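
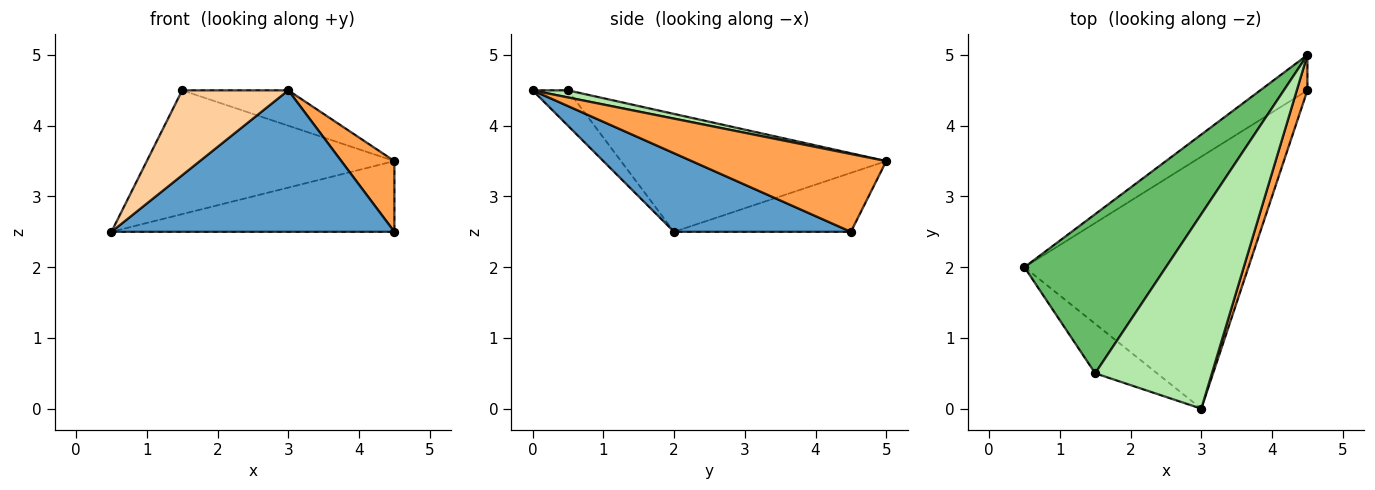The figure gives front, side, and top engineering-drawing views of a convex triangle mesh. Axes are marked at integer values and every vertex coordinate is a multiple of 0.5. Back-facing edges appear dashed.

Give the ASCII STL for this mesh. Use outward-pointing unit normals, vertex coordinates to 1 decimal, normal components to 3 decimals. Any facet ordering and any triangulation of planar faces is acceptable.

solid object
 facet normal 0.293 -0.468 -0.834
  outer loop
   vertex 3.0 0.0 4.5
   vertex 0.5 2.0 2.5
   vertex 4.5 4.5 2.5
  endloop
 endfacet
 facet normal -0.488 0.781 -0.390
  outer loop
   vertex 4.5 5.0 3.5
   vertex 4.5 4.5 2.5
   vertex 0.5 2.0 2.5
  endloop
 endfacet
 facet normal 0.957 -0.261 0.130
  outer loop
   vertex 4.5 5.0 3.5
   vertex 3.0 0.0 4.5
   vertex 4.5 4.5 2.5
  endloop
 endfacet
 facet normal -0.277 -0.830 -0.484
  outer loop
   vertex 1.5 0.5 4.5
   vertex 0.5 2.0 2.5
   vertex 3.0 0.0 4.5
  endloop
 endfacet
 facet normal -0.550 0.513 0.659
  outer loop
   vertex 1.5 0.5 4.5
   vertex 4.5 5.0 3.5
   vertex 0.5 2.0 2.5
  endloop
 endfacet
 facet normal 0.060 0.179 0.982
  outer loop
   vertex 1.5 0.5 4.5
   vertex 3.0 0.0 4.5
   vertex 4.5 5.0 3.5
  endloop
 endfacet
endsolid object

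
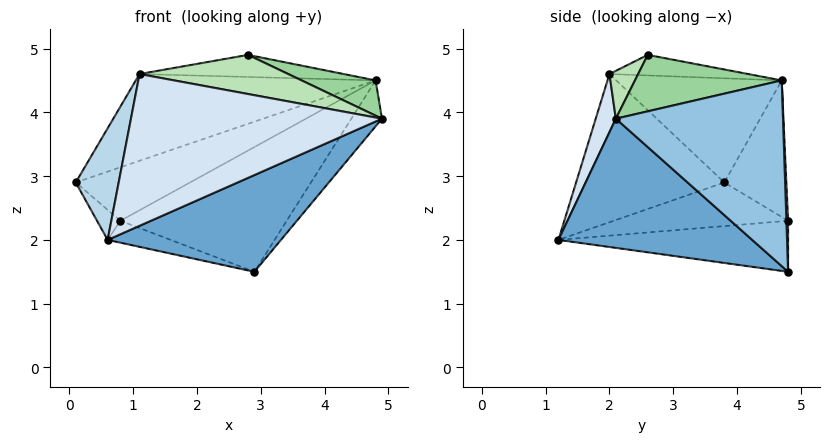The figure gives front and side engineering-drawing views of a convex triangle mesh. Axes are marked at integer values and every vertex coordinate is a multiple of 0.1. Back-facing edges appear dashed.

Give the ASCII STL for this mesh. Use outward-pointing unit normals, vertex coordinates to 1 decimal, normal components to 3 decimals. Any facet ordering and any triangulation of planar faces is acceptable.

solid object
 facet normal 0.439 -0.393 -0.808
  outer loop
   vertex 2.9 4.8 1.5
   vertex 4.9 2.1 3.9
   vertex 0.6 1.2 2.0
  endloop
 endfacet
 facet normal 0.837 0.153 -0.525
  outer loop
   vertex 4.8 4.7 4.5
   vertex 4.9 2.1 3.9
   vertex 2.9 4.8 1.5
  endloop
 endfacet
 facet normal -0.927 -0.269 0.261
  outer loop
   vertex 1.1 2.0 4.6
   vertex 0.1 3.8 2.9
   vertex 0.6 1.2 2.0
  endloop
 endfacet
 facet normal 0.077 -0.957 0.280
  outer loop
   vertex 1.1 2.0 4.6
   vertex 0.6 1.2 2.0
   vertex 4.9 2.1 3.9
  endloop
 endfacet
 facet normal -0.363 0.525 0.770
  outer loop
   vertex 1.1 2.0 4.6
   vertex 4.8 4.7 4.5
   vertex 0.1 3.8 2.9
  endloop
 endfacet
 facet normal -0.353 0.651 0.672
  outer loop
   vertex 0.8 4.8 2.3
   vertex 0.1 3.8 2.9
   vertex 4.8 4.7 4.5
  endloop
 endfacet
 facet normal 0.010 1.000 0.027
  outer loop
   vertex 0.8 4.8 2.3
   vertex 4.8 4.7 4.5
   vertex 2.9 4.8 1.5
  endloop
 endfacet
 facet normal -0.724 0.097 -0.683
  outer loop
   vertex 0.8 4.8 2.3
   vertex 0.6 1.2 2.0
   vertex 0.1 3.8 2.9
  endloop
 endfacet
 facet normal -0.354 0.097 -0.930
  outer loop
   vertex 0.8 4.8 2.3
   vertex 2.9 4.8 1.5
   vertex 0.6 1.2 2.0
  endloop
 endfacet
 facet normal 0.384 -0.194 0.903
  outer loop
   vertex 2.8 2.6 4.9
   vertex 4.9 2.1 3.9
   vertex 4.8 4.7 4.5
  endloop
 endfacet
 facet normal 0.142 -0.734 0.664
  outer loop
   vertex 2.8 2.6 4.9
   vertex 1.1 2.0 4.6
   vertex 4.9 2.1 3.9
  endloop
 endfacet
 facet normal -0.307 0.452 0.837
  outer loop
   vertex 2.8 2.6 4.9
   vertex 4.8 4.7 4.5
   vertex 1.1 2.0 4.6
  endloop
 endfacet
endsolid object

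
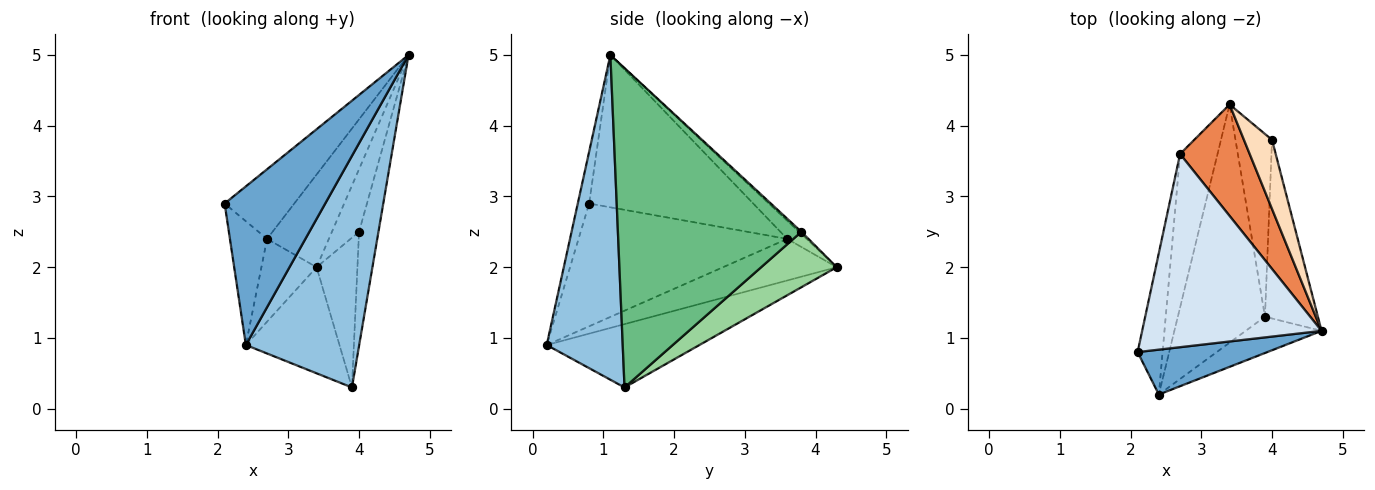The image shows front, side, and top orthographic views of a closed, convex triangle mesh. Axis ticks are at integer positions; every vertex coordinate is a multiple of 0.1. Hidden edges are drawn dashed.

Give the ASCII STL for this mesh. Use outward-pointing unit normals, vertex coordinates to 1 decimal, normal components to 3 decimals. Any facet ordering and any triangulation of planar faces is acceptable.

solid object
 facet normal -0.108 -0.957 0.271
  outer loop
   vertex 2.4 0.2 0.9
   vertex 4.7 1.1 5.0
   vertex 2.1 0.8 2.9
  endloop
 endfacet
 facet normal 0.552 -0.824 -0.129
  outer loop
   vertex 2.4 0.2 0.9
   vertex 3.9 1.3 0.3
   vertex 4.7 1.1 5.0
  endloop
 endfacet
 facet normal -0.553 0.339 -0.761
  outer loop
   vertex 2.4 0.2 0.9
   vertex 3.4 4.3 2.0
   vertex 3.9 1.3 0.3
  endloop
 endfacet
 facet normal -0.624 0.265 0.735
  outer loop
   vertex 2.7 3.6 2.4
   vertex 2.1 0.8 2.9
   vertex 4.7 1.1 5.0
  endloop
 endfacet
 facet normal -0.196 0.627 0.754
  outer loop
   vertex 2.7 3.6 2.4
   vertex 4.7 1.1 5.0
   vertex 3.4 4.3 2.0
  endloop
 endfacet
 facet normal -0.965 0.172 -0.196
  outer loop
   vertex 2.7 3.6 2.4
   vertex 2.4 0.2 0.9
   vertex 2.1 0.8 2.9
  endloop
 endfacet
 facet normal -0.699 0.339 -0.629
  outer loop
   vertex 2.7 3.6 2.4
   vertex 3.4 4.3 2.0
   vertex 2.4 0.2 0.9
  endloop
 endfacet
 facet normal -0.058 0.670 0.740
  outer loop
   vertex 4.0 3.8 2.5
   vertex 3.4 4.3 2.0
   vertex 4.7 1.1 5.0
  endloop
 endfacet
 facet normal 0.981 0.104 -0.163
  outer loop
   vertex 4.0 3.8 2.5
   vertex 4.7 1.1 5.0
   vertex 3.9 1.3 0.3
  endloop
 endfacet
 facet normal 0.761 0.411 -0.502
  outer loop
   vertex 4.0 3.8 2.5
   vertex 3.9 1.3 0.3
   vertex 3.4 4.3 2.0
  endloop
 endfacet
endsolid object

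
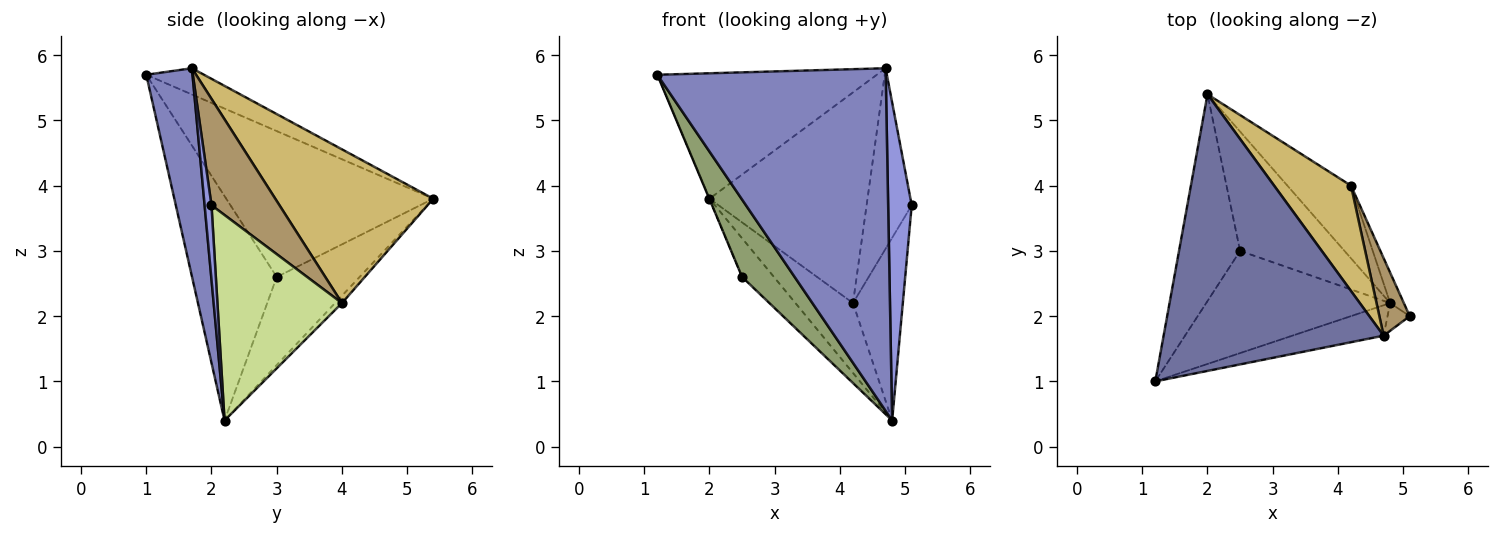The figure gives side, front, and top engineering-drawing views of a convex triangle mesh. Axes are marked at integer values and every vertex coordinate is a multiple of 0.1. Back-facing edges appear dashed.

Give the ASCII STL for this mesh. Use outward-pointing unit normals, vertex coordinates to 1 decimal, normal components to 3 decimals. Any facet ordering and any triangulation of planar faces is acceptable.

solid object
 facet normal -0.108 0.411 0.905
  outer loop
   vertex 4.7 1.7 5.8
   vertex 2.0 5.4 3.8
   vertex 1.2 1.0 5.7
  endloop
 endfacet
 facet normal 0.198 -0.976 -0.087
  outer loop
   vertex 4.7 1.7 5.8
   vertex 1.2 1.0 5.7
   vertex 4.8 2.2 0.4
  endloop
 endfacet
 facet normal 0.280 -0.956 -0.083
  outer loop
   vertex 4.7 1.7 5.8
   vertex 4.8 2.2 0.4
   vertex 5.1 2.0 3.7
  endloop
 endfacet
 facet normal -0.922 0.001 -0.386
  outer loop
   vertex 2.5 3.0 2.6
   vertex 1.2 1.0 5.7
   vertex 2.0 5.4 3.8
  endloop
 endfacet
 facet normal -0.697 -0.433 -0.572
  outer loop
   vertex 2.5 3.0 2.6
   vertex 4.8 2.2 0.4
   vertex 1.2 1.0 5.7
  endloop
 endfacet
 facet normal -0.626 0.241 -0.742
  outer loop
   vertex 2.5 3.0 2.6
   vertex 2.0 5.4 3.8
   vertex 4.8 2.2 0.4
  endloop
 endfacet
 facet normal 0.927 0.371 -0.062
  outer loop
   vertex 4.2 4.0 2.2
   vertex 5.1 2.0 3.7
   vertex 4.8 2.2 0.4
  endloop
 endfacet
 facet normal -0.083 0.691 -0.718
  outer loop
   vertex 4.2 4.0 2.2
   vertex 4.8 2.2 0.4
   vertex 2.0 5.4 3.8
  endloop
 endfacet
 facet normal 0.810 0.538 0.231
  outer loop
   vertex 4.2 4.0 2.2
   vertex 4.7 1.7 5.8
   vertex 5.1 2.0 3.7
  endloop
 endfacet
 facet normal 0.667 0.667 0.333
  outer loop
   vertex 4.2 4.0 2.2
   vertex 2.0 5.4 3.8
   vertex 4.7 1.7 5.8
  endloop
 endfacet
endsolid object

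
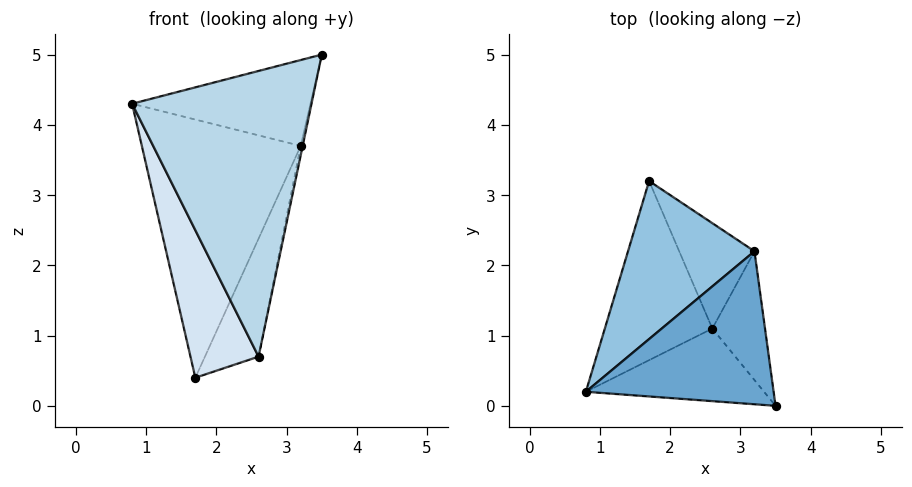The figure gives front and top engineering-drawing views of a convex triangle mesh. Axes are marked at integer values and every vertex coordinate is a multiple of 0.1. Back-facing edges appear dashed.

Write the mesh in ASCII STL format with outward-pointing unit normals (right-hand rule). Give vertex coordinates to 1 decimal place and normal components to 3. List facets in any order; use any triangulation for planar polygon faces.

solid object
 facet normal -0.187 0.481 0.857
  outer loop
   vertex 3.2 2.2 3.7
   vertex 0.8 0.2 4.3
   vertex 3.5 0.0 5.0
  endloop
 endfacet
 facet normal -0.502 0.738 0.452
  outer loop
   vertex 3.2 2.2 3.7
   vertex 1.7 3.2 0.4
   vertex 0.8 0.2 4.3
  endloop
 endfacet
 facet normal -0.008 -0.969 -0.246
  outer loop
   vertex 2.6 1.1 0.7
   vertex 3.5 0.0 5.0
   vertex 0.8 0.2 4.3
  endloop
 endfacet
 facet normal -0.775 -0.402 -0.488
  outer loop
   vertex 2.6 1.1 0.7
   vertex 0.8 0.2 4.3
   vertex 1.7 3.2 0.4
  endloop
 endfacet
 facet normal 0.979 0.015 -0.201
  outer loop
   vertex 2.6 1.1 0.7
   vertex 3.2 2.2 3.7
   vertex 3.5 0.0 5.0
  endloop
 endfacet
 facet normal 0.891 0.339 -0.302
  outer loop
   vertex 2.6 1.1 0.7
   vertex 1.7 3.2 0.4
   vertex 3.2 2.2 3.7
  endloop
 endfacet
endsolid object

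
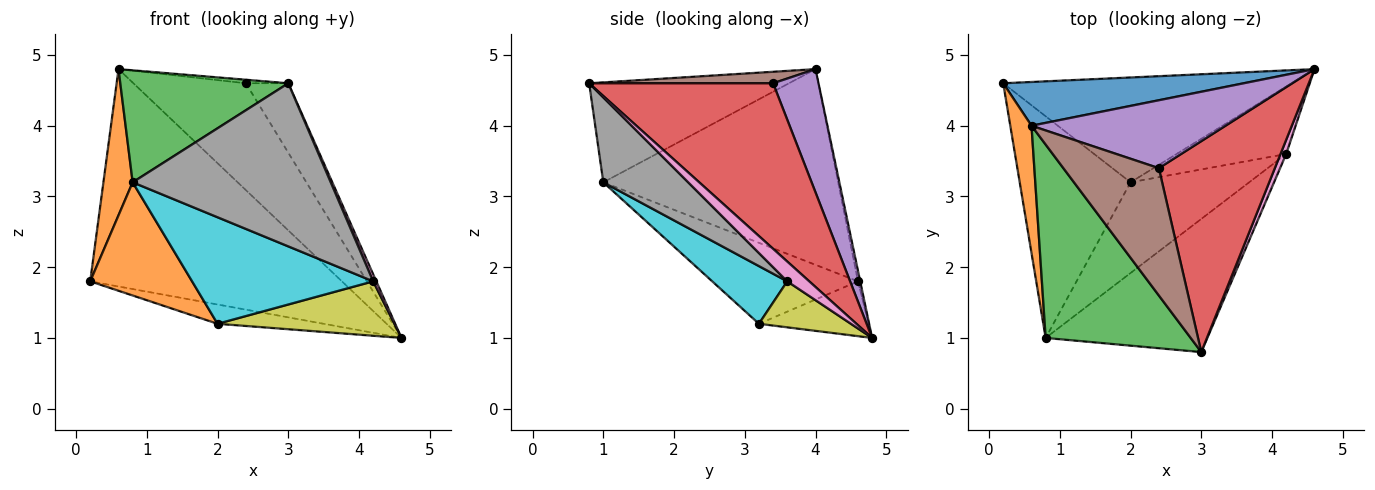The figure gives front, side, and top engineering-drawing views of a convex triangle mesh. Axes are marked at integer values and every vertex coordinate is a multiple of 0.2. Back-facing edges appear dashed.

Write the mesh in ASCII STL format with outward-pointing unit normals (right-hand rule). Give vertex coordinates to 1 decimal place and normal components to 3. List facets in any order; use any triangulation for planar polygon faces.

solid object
 facet normal -0.009 0.980 0.197
  outer loop
   vertex 0.6 4.0 4.8
   vertex 4.6 4.8 1.0
   vertex 0.2 4.6 1.8
  endloop
 endfacet
 facet normal -0.987 -0.123 0.107
  outer loop
   vertex 0.8 1.0 3.2
   vertex 0.6 4.0 4.8
   vertex 0.2 4.6 1.8
  endloop
 endfacet
 facet normal -0.512 -0.431 0.743
  outer loop
   vertex 0.8 1.0 3.2
   vertex 3.0 0.8 4.6
   vertex 0.6 4.0 4.8
  endloop
 endfacet
 facet normal 0.805 0.186 0.564
  outer loop
   vertex 2.4 3.4 4.6
   vertex 3.0 0.8 4.6
   vertex 4.6 4.8 1.0
  endloop
 endfacet
 facet normal 0.323 0.799 0.508
  outer loop
   vertex 2.4 3.4 4.6
   vertex 4.6 4.8 1.0
   vertex 0.6 4.0 4.8
  endloop
 endfacet
 facet normal 0.119 0.028 0.992
  outer loop
   vertex 2.4 3.4 4.6
   vertex 0.6 4.0 4.8
   vertex 3.0 0.8 4.6
  endloop
 endfacet
 facet normal 0.953 -0.136 0.272
  outer loop
   vertex 4.2 3.6 1.8
   vertex 4.6 4.8 1.0
   vertex 3.0 0.8 4.6
  endloop
 endfacet
 facet normal 0.315 -0.735 -0.600
  outer loop
   vertex 4.2 3.6 1.8
   vertex 3.0 0.8 4.6
   vertex 0.8 1.0 3.2
  endloop
 endfacet
 facet normal 0.310 -0.597 -0.740
  outer loop
   vertex 2.0 3.2 1.2
   vertex 4.6 4.8 1.0
   vertex 4.2 3.6 1.8
  endloop
 endfacet
 facet normal 0.301 -0.726 -0.618
  outer loop
   vertex 2.0 3.2 1.2
   vertex 4.2 3.6 1.8
   vertex 0.8 1.0 3.2
  endloop
 endfacet
 facet normal -0.184 0.178 -0.967
  outer loop
   vertex 2.0 3.2 1.2
   vertex 0.2 4.6 1.8
   vertex 4.6 4.8 1.0
  endloop
 endfacet
 facet normal -0.545 -0.381 -0.747
  outer loop
   vertex 2.0 3.2 1.2
   vertex 0.8 1.0 3.2
   vertex 0.2 4.6 1.8
  endloop
 endfacet
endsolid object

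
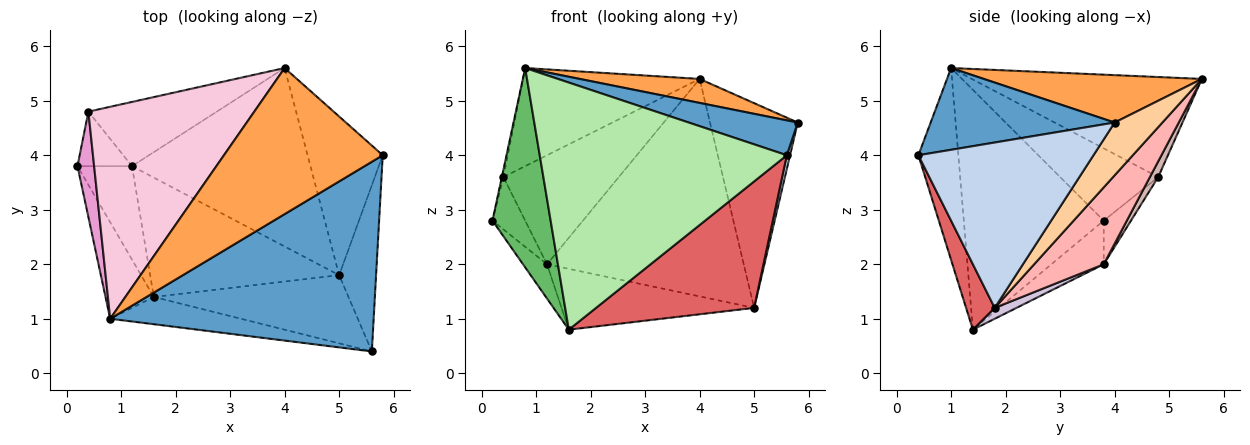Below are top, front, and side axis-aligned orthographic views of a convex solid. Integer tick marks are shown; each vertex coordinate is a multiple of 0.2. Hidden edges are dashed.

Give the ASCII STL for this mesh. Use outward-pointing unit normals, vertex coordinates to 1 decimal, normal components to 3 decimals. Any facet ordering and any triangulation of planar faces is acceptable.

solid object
 facet normal 0.292 -0.173 0.941
  outer loop
   vertex 0.8 1.0 5.6
   vertex 5.6 0.4 4.0
   vertex 5.8 4.0 4.6
  endloop
 endfacet
 facet normal 0.976 -0.018 -0.218
  outer loop
   vertex 5.0 1.8 1.2
   vertex 5.8 4.0 4.6
   vertex 5.6 0.4 4.0
  endloop
 endfacet
 facet normal 0.283 -0.155 0.947
  outer loop
   vertex 4.0 5.6 5.4
   vertex 0.8 1.0 5.6
   vertex 5.8 4.0 4.6
  endloop
 endfacet
 facet normal 0.395 0.726 -0.563
  outer loop
   vertex 4.0 5.6 5.4
   vertex 5.8 4.0 4.6
   vertex 5.0 1.8 1.2
  endloop
 endfacet
 facet normal -0.908 -0.377 -0.183
  outer loop
   vertex 1.6 1.4 0.8
   vertex 0.8 1.0 5.6
   vertex 0.2 3.8 2.8
  endloop
 endfacet
 facet normal -0.159 -0.981 -0.108
  outer loop
   vertex 1.6 1.4 0.8
   vertex 5.6 0.4 4.0
   vertex 0.8 1.0 5.6
  endloop
 endfacet
 facet normal 0.157 -0.869 -0.468
  outer loop
   vertex 1.6 1.4 0.8
   vertex 5.0 1.8 1.2
   vertex 5.6 0.4 4.0
  endloop
 endfacet
 facet normal 0.264 0.746 -0.612
  outer loop
   vertex 1.2 3.8 2.0
   vertex 4.0 5.6 5.4
   vertex 5.0 1.8 1.2
  endloop
 endfacet
 facet normal -0.601 0.275 -0.751
  outer loop
   vertex 1.2 3.8 2.0
   vertex 1.6 1.4 0.8
   vertex 0.2 3.8 2.8
  endloop
 endfacet
 facet normal 0.051 0.453 -0.890
  outer loop
   vertex 1.2 3.8 2.0
   vertex 5.0 1.8 1.2
   vertex 1.6 1.4 0.8
  endloop
 endfacet
 facet normal -0.500 0.600 -0.625
  outer loop
   vertex 0.4 4.8 3.6
   vertex 1.2 3.8 2.0
   vertex 0.2 3.8 2.8
  endloop
 endfacet
 facet normal 0.062 0.860 -0.506
  outer loop
   vertex 0.4 4.8 3.6
   vertex 4.0 5.6 5.4
   vertex 1.2 3.8 2.0
  endloop
 endfacet
 facet normal -0.974 0.015 0.224
  outer loop
   vertex 0.4 4.8 3.6
   vertex 0.2 3.8 2.8
   vertex 0.8 1.0 5.6
  endloop
 endfacet
 facet normal -0.480 0.369 0.796
  outer loop
   vertex 0.4 4.8 3.6
   vertex 0.8 1.0 5.6
   vertex 4.0 5.6 5.4
  endloop
 endfacet
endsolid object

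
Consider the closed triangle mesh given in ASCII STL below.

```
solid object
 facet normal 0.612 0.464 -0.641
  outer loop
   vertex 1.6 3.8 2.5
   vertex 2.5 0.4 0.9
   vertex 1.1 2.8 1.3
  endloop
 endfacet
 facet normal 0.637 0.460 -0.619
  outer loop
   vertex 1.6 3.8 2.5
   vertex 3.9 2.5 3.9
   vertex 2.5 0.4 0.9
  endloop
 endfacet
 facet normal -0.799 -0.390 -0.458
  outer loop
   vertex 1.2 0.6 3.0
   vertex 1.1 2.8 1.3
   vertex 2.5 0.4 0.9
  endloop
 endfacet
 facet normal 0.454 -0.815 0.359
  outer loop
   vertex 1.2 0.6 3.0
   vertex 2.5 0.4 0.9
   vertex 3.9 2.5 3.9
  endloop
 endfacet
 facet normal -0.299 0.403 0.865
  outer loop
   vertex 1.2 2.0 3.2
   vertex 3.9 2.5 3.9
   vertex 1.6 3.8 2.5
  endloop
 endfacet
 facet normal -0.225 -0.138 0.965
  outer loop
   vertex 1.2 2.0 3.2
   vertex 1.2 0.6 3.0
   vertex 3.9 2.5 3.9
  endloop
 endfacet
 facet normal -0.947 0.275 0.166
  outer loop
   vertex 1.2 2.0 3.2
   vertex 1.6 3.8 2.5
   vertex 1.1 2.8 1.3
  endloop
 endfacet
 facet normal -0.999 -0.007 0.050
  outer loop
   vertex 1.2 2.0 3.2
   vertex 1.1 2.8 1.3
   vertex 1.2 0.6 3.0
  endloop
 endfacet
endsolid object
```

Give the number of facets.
8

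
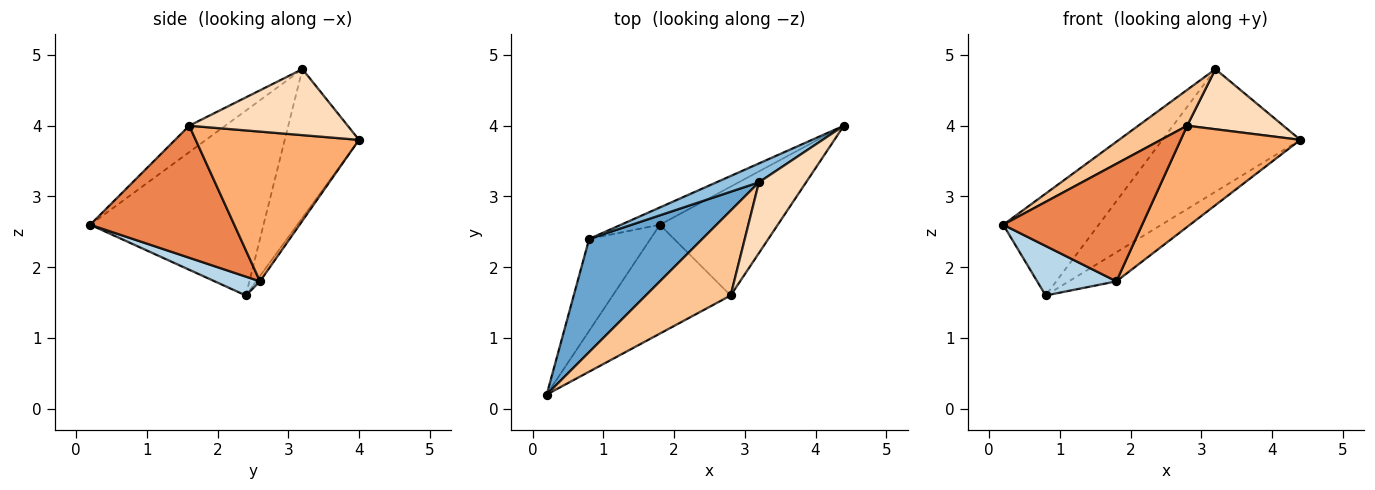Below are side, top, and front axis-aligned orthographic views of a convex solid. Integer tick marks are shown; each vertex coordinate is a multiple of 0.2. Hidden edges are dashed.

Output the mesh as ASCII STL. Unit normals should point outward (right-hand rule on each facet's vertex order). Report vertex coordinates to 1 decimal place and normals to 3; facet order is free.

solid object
 facet normal -0.772 0.425 0.473
  outer loop
   vertex 3.2 3.2 4.8
   vertex 0.8 2.4 1.6
   vertex 0.2 0.2 2.6
  endloop
 endfacet
 facet normal -0.470 0.873 0.134
  outer loop
   vertex 3.2 3.2 4.8
   vertex 4.4 4.0 3.8
   vertex 0.8 2.4 1.6
  endloop
 endfacet
 facet normal 0.261 -0.458 -0.850
  outer loop
   vertex 1.8 2.6 1.8
   vertex 0.2 0.2 2.6
   vertex 0.8 2.4 1.6
  endloop
 endfacet
 facet normal -0.070 0.857 -0.510
  outer loop
   vertex 1.8 2.6 1.8
   vertex 0.8 2.4 1.6
   vertex 4.4 4.0 3.8
  endloop
 endfacet
 facet normal 0.606 -0.584 -0.541
  outer loop
   vertex 2.8 1.6 4.0
   vertex 0.2 0.2 2.6
   vertex 1.8 2.6 1.8
  endloop
 endfacet
 facet normal 0.681 -0.499 -0.536
  outer loop
   vertex 2.8 1.6 4.0
   vertex 1.8 2.6 1.8
   vertex 4.4 4.0 3.8
  endloop
 endfacet
 facet normal -0.276 -0.374 0.886
  outer loop
   vertex 2.8 1.6 4.0
   vertex 3.2 3.2 4.8
   vertex 0.2 0.2 2.6
  endloop
 endfacet
 facet normal 0.730 -0.443 0.521
  outer loop
   vertex 2.8 1.6 4.0
   vertex 4.4 4.0 3.8
   vertex 3.2 3.2 4.8
  endloop
 endfacet
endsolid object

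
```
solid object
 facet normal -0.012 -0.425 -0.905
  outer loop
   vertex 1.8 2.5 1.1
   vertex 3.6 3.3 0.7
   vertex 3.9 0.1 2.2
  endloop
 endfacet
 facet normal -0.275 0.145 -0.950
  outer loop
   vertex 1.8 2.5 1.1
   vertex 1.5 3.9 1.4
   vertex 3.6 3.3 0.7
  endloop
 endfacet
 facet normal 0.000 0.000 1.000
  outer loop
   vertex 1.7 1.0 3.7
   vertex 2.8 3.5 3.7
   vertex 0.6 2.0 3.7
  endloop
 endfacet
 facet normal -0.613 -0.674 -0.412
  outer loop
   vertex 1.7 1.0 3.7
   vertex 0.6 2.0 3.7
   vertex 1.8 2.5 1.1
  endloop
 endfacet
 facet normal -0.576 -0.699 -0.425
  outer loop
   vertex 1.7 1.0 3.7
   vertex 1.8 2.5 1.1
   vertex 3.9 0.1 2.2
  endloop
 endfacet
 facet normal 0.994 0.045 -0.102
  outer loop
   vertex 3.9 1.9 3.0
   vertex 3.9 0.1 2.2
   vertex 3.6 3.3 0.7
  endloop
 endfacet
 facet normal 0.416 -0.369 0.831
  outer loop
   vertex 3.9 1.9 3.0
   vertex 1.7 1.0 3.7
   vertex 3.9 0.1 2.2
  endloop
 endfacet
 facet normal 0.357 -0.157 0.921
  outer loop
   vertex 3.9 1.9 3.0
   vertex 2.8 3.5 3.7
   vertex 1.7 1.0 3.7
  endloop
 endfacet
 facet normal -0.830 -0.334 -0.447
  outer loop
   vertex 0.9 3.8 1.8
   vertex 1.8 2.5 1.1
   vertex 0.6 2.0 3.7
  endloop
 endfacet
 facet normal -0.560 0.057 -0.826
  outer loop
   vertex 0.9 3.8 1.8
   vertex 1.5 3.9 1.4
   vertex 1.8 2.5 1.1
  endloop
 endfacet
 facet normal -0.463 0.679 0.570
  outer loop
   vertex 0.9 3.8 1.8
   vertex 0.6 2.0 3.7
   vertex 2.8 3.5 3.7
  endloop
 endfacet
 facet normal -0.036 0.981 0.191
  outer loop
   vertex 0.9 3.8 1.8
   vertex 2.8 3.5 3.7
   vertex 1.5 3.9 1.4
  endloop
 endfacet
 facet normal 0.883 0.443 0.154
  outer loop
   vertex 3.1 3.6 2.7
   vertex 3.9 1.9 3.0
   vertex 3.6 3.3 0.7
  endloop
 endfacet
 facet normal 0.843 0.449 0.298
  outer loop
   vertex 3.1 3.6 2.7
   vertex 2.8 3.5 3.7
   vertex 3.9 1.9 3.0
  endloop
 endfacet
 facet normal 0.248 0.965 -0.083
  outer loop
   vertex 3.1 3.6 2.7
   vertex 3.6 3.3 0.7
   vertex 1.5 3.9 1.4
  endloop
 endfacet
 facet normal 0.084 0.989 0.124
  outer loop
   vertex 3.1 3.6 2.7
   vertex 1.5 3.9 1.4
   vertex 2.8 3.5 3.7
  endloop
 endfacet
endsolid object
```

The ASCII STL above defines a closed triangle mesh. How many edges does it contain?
24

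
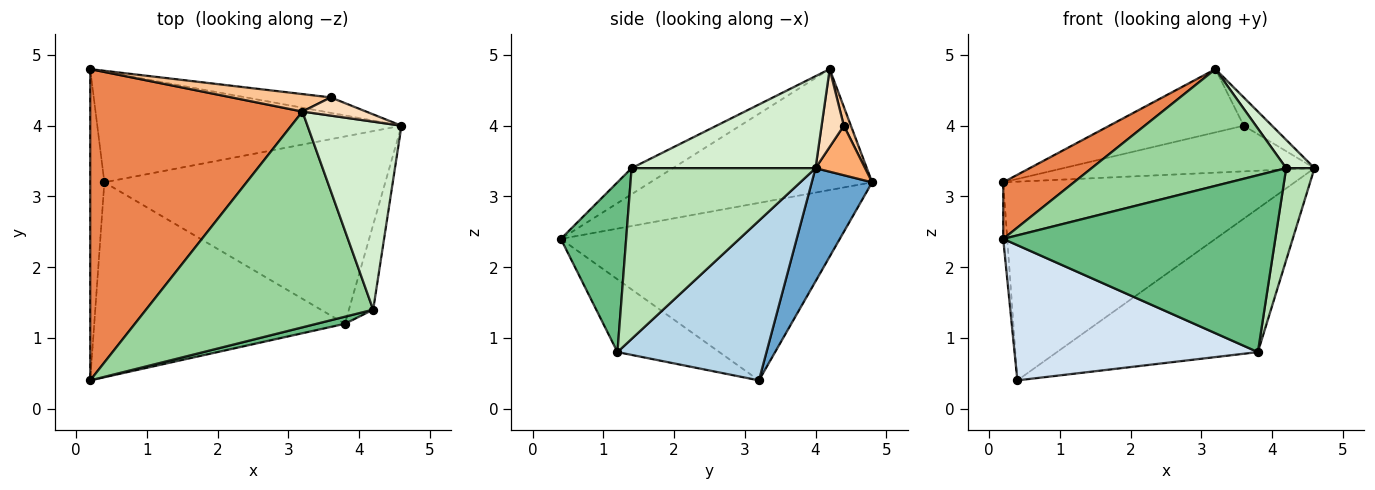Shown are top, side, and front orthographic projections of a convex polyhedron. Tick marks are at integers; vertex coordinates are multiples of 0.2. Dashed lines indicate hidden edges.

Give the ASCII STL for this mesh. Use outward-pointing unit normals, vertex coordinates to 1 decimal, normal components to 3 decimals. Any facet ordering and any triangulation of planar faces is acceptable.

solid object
 facet normal 0.178 0.860 -0.479
  outer loop
   vertex 0.4 3.2 0.4
   vertex 0.2 4.8 3.2
   vertex 4.6 4.0 3.4
  endloop
 endfacet
 facet normal -0.997 0.014 -0.079
  outer loop
   vertex 0.4 3.2 0.4
   vertex 0.2 0.4 2.4
   vertex 0.2 4.8 3.2
  endloop
 endfacet
 facet normal 0.411 0.554 -0.724
  outer loop
   vertex 3.8 1.2 0.8
   vertex 0.4 3.2 0.4
   vertex 4.6 4.0 3.4
  endloop
 endfacet
 facet normal -0.232 -0.554 -0.799
  outer loop
   vertex 3.8 1.2 0.8
   vertex 0.2 0.4 2.4
   vertex 0.4 3.2 0.4
  endloop
 endfacet
 facet normal -0.489 -0.156 0.858
  outer loop
   vertex 3.2 4.2 4.8
   vertex 0.2 4.8 3.2
   vertex 0.2 0.4 2.4
  endloop
 endfacet
 facet normal 0.184 0.931 -0.315
  outer loop
   vertex 3.6 4.4 4.0
   vertex 4.6 4.0 3.4
   vertex 0.2 4.8 3.2
  endloop
 endfacet
 facet normal 0.051 0.963 0.266
  outer loop
   vertex 3.6 4.4 4.0
   vertex 0.2 4.8 3.2
   vertex 3.2 4.2 4.8
  endloop
 endfacet
 facet normal 0.551 0.702 0.451
  outer loop
   vertex 3.6 4.4 4.0
   vertex 3.2 4.2 4.8
   vertex 4.6 4.0 3.4
  endloop
 endfacet
 facet normal 0.233 -0.972 0.039
  outer loop
   vertex 4.2 1.4 3.4
   vertex 0.2 0.4 2.4
   vertex 3.8 1.2 0.8
  endloop
 endfacet
 facet normal -0.100 -0.473 0.875
  outer loop
   vertex 4.2 1.4 3.4
   vertex 3.2 4.2 4.8
   vertex 0.2 0.4 2.4
  endloop
 endfacet
 facet normal 0.979 -0.151 -0.139
  outer loop
   vertex 4.2 1.4 3.4
   vertex 3.8 1.2 0.8
   vertex 4.6 4.0 3.4
  endloop
 endfacet
 facet normal 0.695 -0.107 0.711
  outer loop
   vertex 4.2 1.4 3.4
   vertex 4.6 4.0 3.4
   vertex 3.2 4.2 4.8
  endloop
 endfacet
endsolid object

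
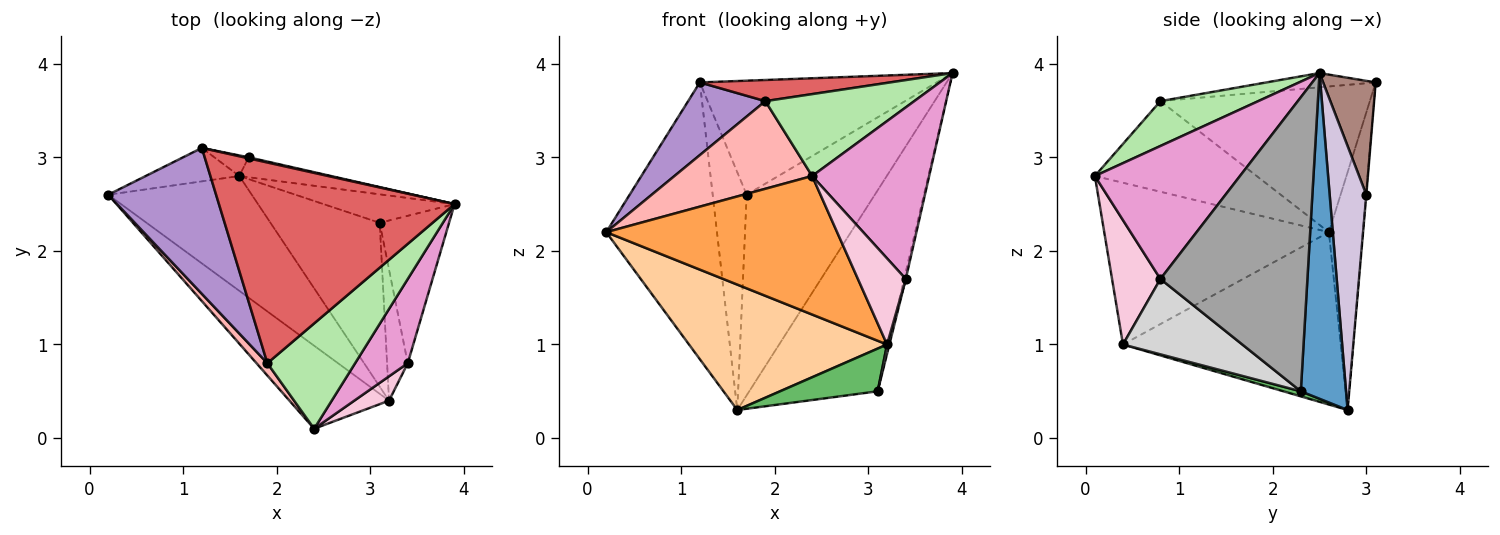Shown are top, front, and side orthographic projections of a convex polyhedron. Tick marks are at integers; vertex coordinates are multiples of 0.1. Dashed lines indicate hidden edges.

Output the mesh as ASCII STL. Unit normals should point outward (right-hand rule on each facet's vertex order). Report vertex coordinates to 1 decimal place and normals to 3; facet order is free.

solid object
 facet normal 0.329 0.935 -0.132
  outer loop
   vertex 3.1 2.3 0.5
   vertex 1.6 2.8 0.3
   vertex 3.9 2.5 3.9
  endloop
 endfacet
 facet normal -0.291 0.950 -0.115
  outer loop
   vertex 1.2 3.1 3.8
   vertex 1.6 2.8 0.3
   vertex 0.2 2.6 2.2
  endloop
 endfacet
 facet normal -0.641 -0.659 -0.395
  outer loop
   vertex 3.2 0.4 1.0
   vertex 2.4 0.1 2.8
   vertex 0.2 2.6 2.2
  endloop
 endfacet
 facet normal -0.630 -0.573 -0.524
  outer loop
   vertex 3.2 0.4 1.0
   vertex 0.2 2.6 2.2
   vertex 1.6 2.8 0.3
  endloop
 endfacet
 facet normal 0.045 -0.252 -0.967
  outer loop
   vertex 3.2 0.4 1.0
   vertex 1.6 2.8 0.3
   vertex 3.1 2.3 0.5
  endloop
 endfacet
 facet normal 0.374 -0.569 0.732
  outer loop
   vertex 1.9 0.8 3.6
   vertex 2.4 0.1 2.8
   vertex 3.9 2.5 3.9
  endloop
 endfacet
 facet normal -0.060 -0.105 0.993
  outer loop
   vertex 1.9 0.8 3.6
   vertex 3.9 2.5 3.9
   vertex 1.2 3.1 3.8
  endloop
 endfacet
 facet normal -0.758 -0.646 0.091
  outer loop
   vertex 1.9 0.8 3.6
   vertex 0.2 2.6 2.2
   vertex 2.4 0.1 2.8
  endloop
 endfacet
 facet normal -0.771 -0.284 0.570
  outer loop
   vertex 1.9 0.8 3.6
   vertex 1.2 3.1 3.8
   vertex 0.2 2.6 2.2
  endloop
 endfacet
 facet normal 0.274 0.957 -0.095
  outer loop
   vertex 1.7 3.0 2.6
   vertex 3.9 2.5 3.9
   vertex 1.6 2.8 0.3
  endloop
 endfacet
 facet normal 0.217 0.976 0.009
  outer loop
   vertex 1.7 3.0 2.6
   vertex 1.2 3.1 3.8
   vertex 3.9 2.5 3.9
  endloop
 endfacet
 facet normal -0.008 0.996 -0.086
  outer loop
   vertex 1.7 3.0 2.6
   vertex 1.6 2.8 0.3
   vertex 1.2 3.1 3.8
  endloop
 endfacet
 facet normal 0.744 -0.600 0.295
  outer loop
   vertex 3.4 0.8 1.7
   vertex 3.9 2.5 3.9
   vertex 2.4 0.1 2.8
  endloop
 endfacet
 facet normal 0.697 -0.690 0.195
  outer loop
   vertex 3.4 0.8 1.7
   vertex 2.4 0.1 2.8
   vertex 3.2 0.4 1.0
  endloop
 endfacet
 facet normal 0.973 0.011 -0.230
  outer loop
   vertex 3.4 0.8 1.7
   vertex 3.1 2.3 0.5
   vertex 3.9 2.5 3.9
  endloop
 endfacet
 facet normal 0.964 -0.019 -0.265
  outer loop
   vertex 3.4 0.8 1.7
   vertex 3.2 0.4 1.0
   vertex 3.1 2.3 0.5
  endloop
 endfacet
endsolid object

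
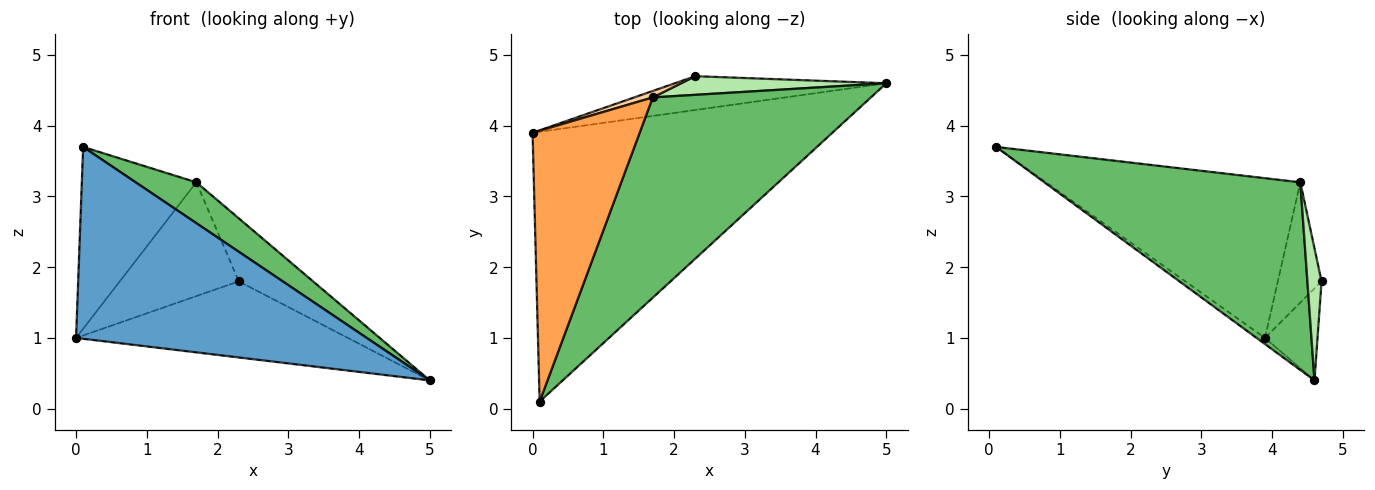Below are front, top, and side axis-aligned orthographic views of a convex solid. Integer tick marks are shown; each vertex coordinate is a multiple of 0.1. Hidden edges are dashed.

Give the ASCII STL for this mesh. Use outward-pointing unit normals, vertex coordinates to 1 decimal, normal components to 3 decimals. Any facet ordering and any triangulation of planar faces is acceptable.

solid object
 facet normal -0.017 -0.579 -0.815
  outer loop
   vertex 0.1 0.1 3.7
   vertex 0.0 3.9 1.0
   vertex 5.0 4.6 0.4
  endloop
 endfacet
 facet normal -0.174 0.900 -0.400
  outer loop
   vertex 2.3 4.7 1.8
   vertex 5.0 4.6 0.4
   vertex 0.0 3.9 1.0
  endloop
 endfacet
 facet normal -0.778 0.350 0.522
  outer loop
   vertex 1.7 4.4 3.2
   vertex 0.0 3.9 1.0
   vertex 0.1 0.1 3.7
  endloop
 endfacet
 facet normal -0.345 0.937 0.053
  outer loop
   vertex 1.7 4.4 3.2
   vertex 2.3 4.7 1.8
   vertex 0.0 3.9 1.0
  endloop
 endfacet
 facet normal 0.645 -0.153 0.749
  outer loop
   vertex 1.7 4.4 3.2
   vertex 0.1 0.1 3.7
   vertex 5.0 4.6 0.4
  endloop
 endfacet
 facet normal 0.180 0.943 0.279
  outer loop
   vertex 1.7 4.4 3.2
   vertex 5.0 4.6 0.4
   vertex 2.3 4.7 1.8
  endloop
 endfacet
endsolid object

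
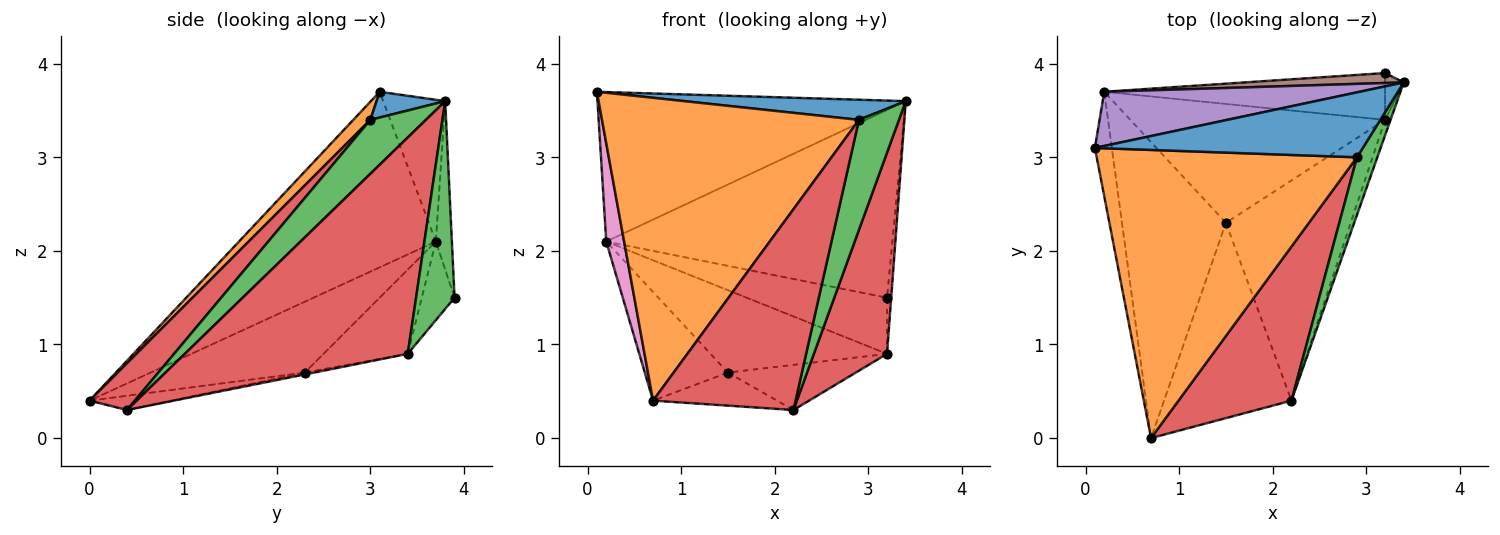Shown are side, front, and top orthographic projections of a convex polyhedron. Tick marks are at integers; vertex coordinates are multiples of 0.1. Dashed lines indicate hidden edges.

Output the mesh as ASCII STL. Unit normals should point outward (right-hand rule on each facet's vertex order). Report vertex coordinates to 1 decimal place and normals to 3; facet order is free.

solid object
 facet normal 0.091 -0.295 0.951
  outer loop
   vertex 2.9 3.0 3.4
   vertex 3.4 3.8 3.6
   vertex 0.1 3.1 3.7
  endloop
 endfacet
 facet normal 0.048 -0.724 0.689
  outer loop
   vertex 2.9 3.0 3.4
   vertex 0.1 3.1 3.7
   vertex 0.7 0.0 0.4
  endloop
 endfacet
 facet normal 0.776 -0.558 0.293
  outer loop
   vertex 2.9 3.0 3.4
   vertex 2.2 0.4 0.3
   vertex 3.4 3.8 3.6
  endloop
 endfacet
 facet normal 0.245 -0.769 0.590
  outer loop
   vertex 2.9 3.0 3.4
   vertex 0.7 0.0 0.4
   vertex 2.2 0.4 0.3
  endloop
 endfacet
 facet normal -0.186 0.924 0.335
  outer loop
   vertex 0.2 3.7 2.1
   vertex 0.1 3.1 3.7
   vertex 3.4 3.8 3.6
  endloop
 endfacet
 facet normal -0.056 0.997 0.053
  outer loop
   vertex 0.2 3.7 2.1
   vertex 3.4 3.8 3.6
   vertex 3.2 3.9 1.5
  endloop
 endfacet
 facet normal -0.991 -0.090 -0.096
  outer loop
   vertex 0.2 3.7 2.1
   vertex 0.7 0.0 0.4
   vertex 0.1 3.1 3.7
  endloop
 endfacet
 facet normal -0.539 0.291 -0.791
  outer loop
   vertex 1.5 2.3 0.7
   vertex 0.7 0.0 0.4
   vertex 0.2 3.7 2.1
  endloop
 endfacet
 facet normal -0.110 0.166 -0.980
  outer loop
   vertex 1.5 2.3 0.7
   vertex 2.2 0.4 0.3
   vertex 0.7 0.0 0.4
  endloop
 endfacet
 facet normal -0.176 0.756 -0.630
  outer loop
   vertex 3.2 3.4 0.9
   vertex 0.2 3.7 2.1
   vertex 3.2 3.9 1.5
  endloop
 endfacet
 facet normal -0.262 0.550 -0.793
  outer loop
   vertex 3.2 3.4 0.9
   vertex 1.5 2.3 0.7
   vertex 0.2 3.7 2.1
  endloop
 endfacet
 facet normal -0.015 0.201 -0.980
  outer loop
   vertex 3.2 3.4 0.9
   vertex 2.2 0.4 0.3
   vertex 1.5 2.3 0.7
  endloop
 endfacet
 facet normal 0.990 0.107 -0.089
  outer loop
   vertex 3.2 3.4 0.9
   vertex 3.2 3.9 1.5
   vertex 3.4 3.8 3.6
  endloop
 endfacet
 facet normal 0.950 -0.312 -0.024
  outer loop
   vertex 3.2 3.4 0.9
   vertex 3.4 3.8 3.6
   vertex 2.2 0.4 0.3
  endloop
 endfacet
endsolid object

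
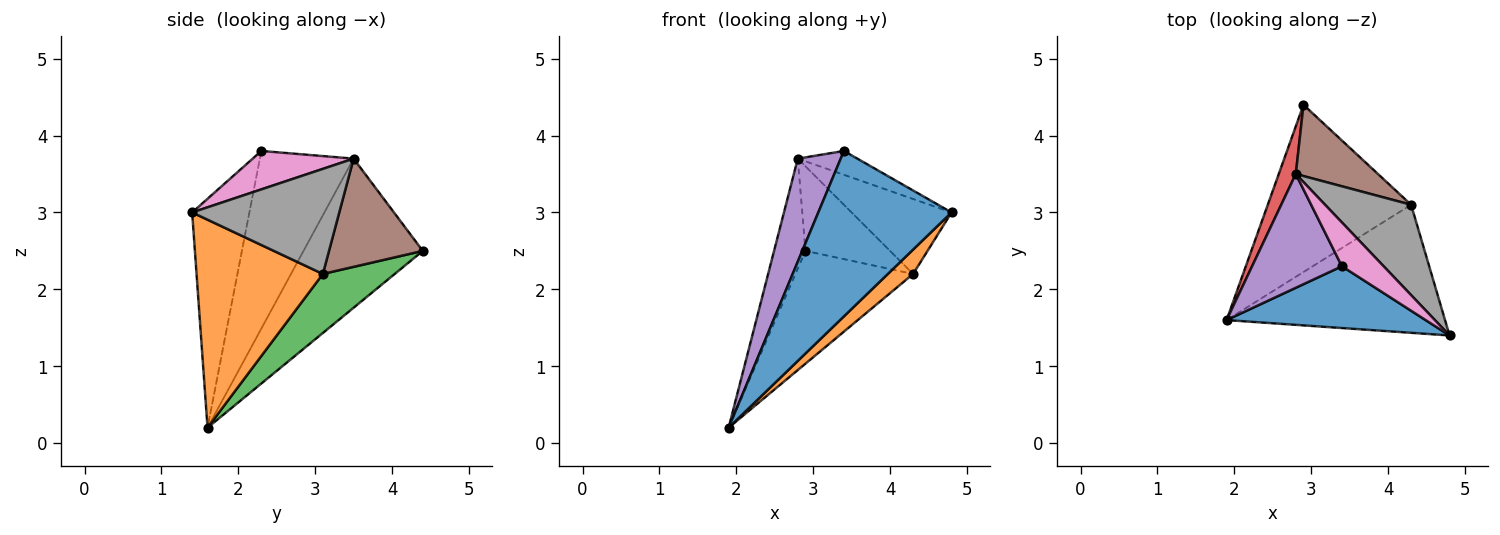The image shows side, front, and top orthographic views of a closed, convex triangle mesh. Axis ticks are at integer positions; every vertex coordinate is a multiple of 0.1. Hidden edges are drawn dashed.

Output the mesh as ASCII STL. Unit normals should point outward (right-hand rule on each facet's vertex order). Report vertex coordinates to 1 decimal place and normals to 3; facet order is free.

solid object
 facet normal -0.373 -0.869 0.325
  outer loop
   vertex 3.4 2.3 3.8
   vertex 1.9 1.6 0.2
   vertex 4.8 1.4 3.0
  endloop
 endfacet
 facet normal 0.683 -0.137 -0.717
  outer loop
   vertex 4.3 3.1 2.2
   vertex 4.8 1.4 3.0
   vertex 1.9 1.6 0.2
  endloop
 endfacet
 facet normal 0.323 0.529 -0.785
  outer loop
   vertex 4.3 3.1 2.2
   vertex 1.9 1.6 0.2
   vertex 2.9 4.4 2.5
  endloop
 endfacet
 facet normal -0.961 0.253 0.110
  outer loop
   vertex 2.8 3.5 3.7
   vertex 2.9 4.4 2.5
   vertex 1.9 1.6 0.2
  endloop
 endfacet
 facet normal -0.826 -0.378 0.418
  outer loop
   vertex 2.8 3.5 3.7
   vertex 1.9 1.6 0.2
   vertex 3.4 2.3 3.8
  endloop
 endfacet
 facet normal 0.647 0.583 0.491
  outer loop
   vertex 2.8 3.5 3.7
   vertex 4.3 3.1 2.2
   vertex 2.9 4.4 2.5
  endloop
 endfacet
 facet normal 0.629 0.371 0.683
  outer loop
   vertex 2.8 3.5 3.7
   vertex 3.4 2.3 3.8
   vertex 4.8 1.4 3.0
  endloop
 endfacet
 facet normal 0.685 0.465 0.561
  outer loop
   vertex 2.8 3.5 3.7
   vertex 4.8 1.4 3.0
   vertex 4.3 3.1 2.2
  endloop
 endfacet
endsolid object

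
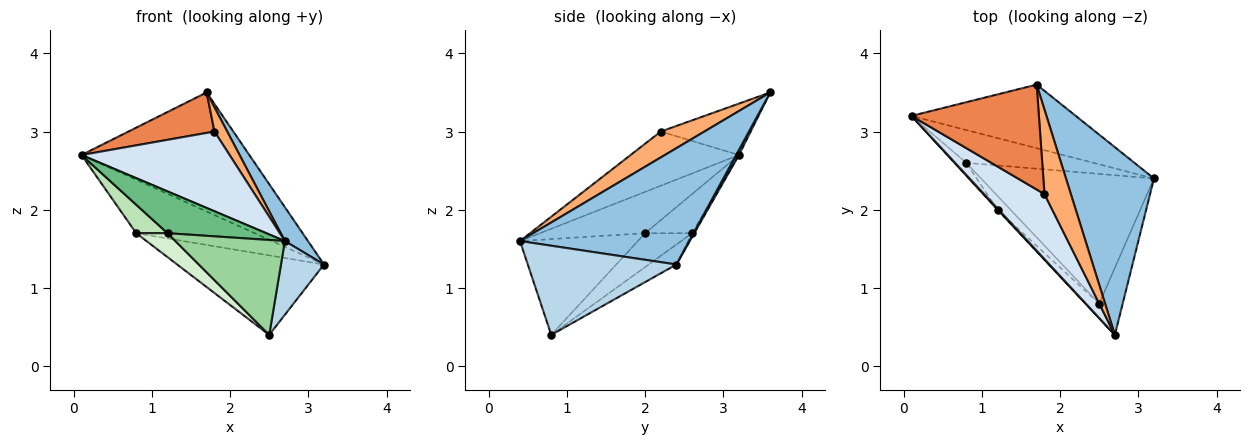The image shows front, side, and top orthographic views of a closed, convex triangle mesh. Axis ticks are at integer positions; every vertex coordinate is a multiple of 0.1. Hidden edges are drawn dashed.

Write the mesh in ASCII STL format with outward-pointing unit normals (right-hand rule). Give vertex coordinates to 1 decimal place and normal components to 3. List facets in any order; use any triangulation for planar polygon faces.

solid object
 facet normal 0.015 0.882 -0.471
  outer loop
   vertex 1.7 3.6 3.5
   vertex 3.2 2.4 1.3
   vertex 0.1 3.2 2.7
  endloop
 endfacet
 facet normal 0.793 -0.108 0.600
  outer loop
   vertex 1.7 3.6 3.5
   vertex 2.7 0.4 1.6
   vertex 3.2 2.4 1.3
  endloop
 endfacet
 facet normal 0.931 -0.270 -0.245
  outer loop
   vertex 2.5 0.8 0.4
   vertex 3.2 2.4 1.3
   vertex 2.7 0.4 1.6
  endloop
 endfacet
 facet normal -0.494 -0.674 0.549
  outer loop
   vertex 1.8 2.2 3.0
   vertex 0.1 3.2 2.7
   vertex 2.7 0.4 1.6
  endloop
 endfacet
 facet normal -0.352 -0.337 0.873
  outer loop
   vertex 1.8 2.2 3.0
   vertex 1.7 3.6 3.5
   vertex 0.1 3.2 2.7
  endloop
 endfacet
 facet normal 0.686 -0.201 0.699
  outer loop
   vertex 1.8 2.2 3.0
   vertex 2.7 0.4 1.6
   vertex 1.7 3.6 3.5
  endloop
 endfacet
 facet normal -0.016 0.852 -0.523
  outer loop
   vertex 0.8 2.6 1.7
   vertex 0.1 3.2 2.7
   vertex 3.2 2.4 1.3
  endloop
 endfacet
 facet normal -0.098 0.520 -0.848
  outer loop
   vertex 0.8 2.6 1.7
   vertex 3.2 2.4 1.3
   vertex 2.5 0.8 0.4
  endloop
 endfacet
 facet normal -0.729 -0.684 0.020
  outer loop
   vertex 1.2 2.0 1.7
   vertex 2.7 0.4 1.6
   vertex 0.1 3.2 2.7
  endloop
 endfacet
 facet normal -0.729 -0.677 -0.104
  outer loop
   vertex 1.2 2.0 1.7
   vertex 2.5 0.8 0.4
   vertex 2.7 0.4 1.6
  endloop
 endfacet
 facet normal -0.807 -0.538 -0.242
  outer loop
   vertex 1.2 2.0 1.7
   vertex 0.1 3.2 2.7
   vertex 0.8 2.6 1.7
  endloop
 endfacet
 facet normal -0.792 -0.528 -0.305
  outer loop
   vertex 1.2 2.0 1.7
   vertex 0.8 2.6 1.7
   vertex 2.5 0.8 0.4
  endloop
 endfacet
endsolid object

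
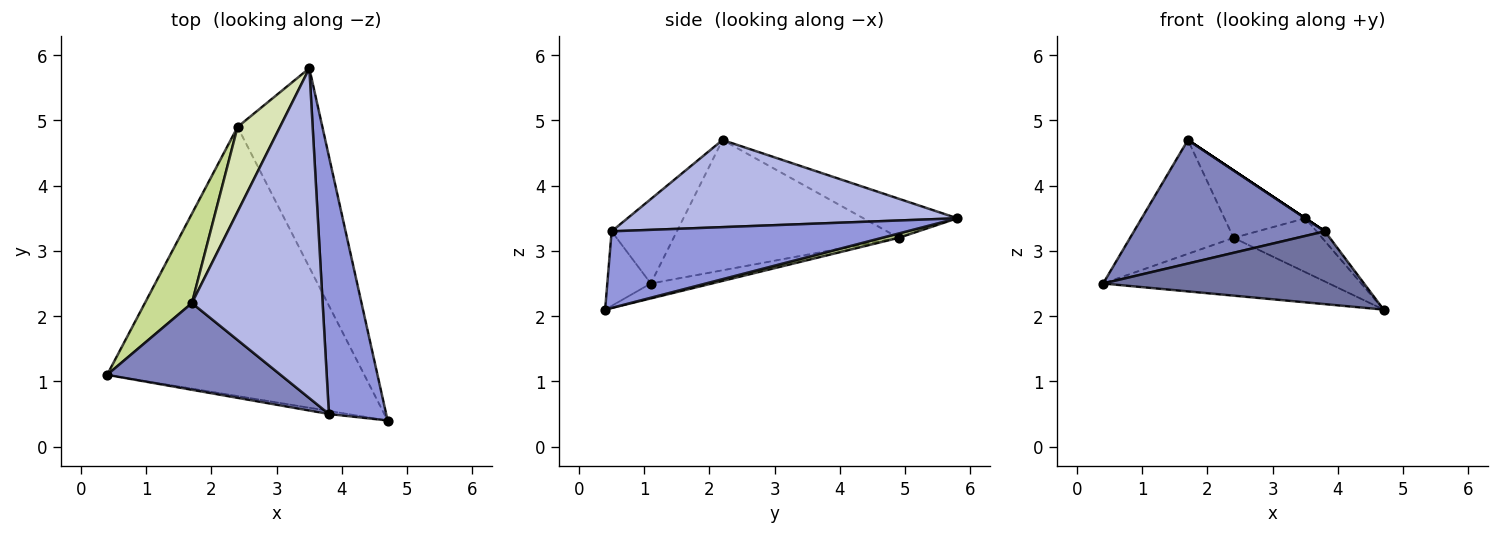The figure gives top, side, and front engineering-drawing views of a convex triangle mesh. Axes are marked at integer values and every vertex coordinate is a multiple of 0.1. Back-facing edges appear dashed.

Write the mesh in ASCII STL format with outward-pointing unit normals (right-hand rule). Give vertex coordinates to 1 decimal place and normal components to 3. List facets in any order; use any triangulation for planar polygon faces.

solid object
 facet normal -0.164 -0.986 -0.041
  outer loop
   vertex 3.8 0.5 3.3
   vertex 0.4 1.1 2.5
   vertex 4.7 0.4 2.1
  endloop
 endfacet
 facet normal -0.269 -0.788 0.553
  outer loop
   vertex 3.8 0.5 3.3
   vertex 1.7 2.2 4.7
   vertex 0.4 1.1 2.5
  endloop
 endfacet
 facet normal 0.801 0.023 0.599
  outer loop
   vertex 3.8 0.5 3.3
   vertex 4.7 0.4 2.1
   vertex 3.5 5.8 3.5
  endloop
 endfacet
 facet normal 0.555 0.000 0.832
  outer loop
   vertex 3.8 0.5 3.3
   vertex 3.5 5.8 3.5
   vertex 1.7 2.2 4.7
  endloop
 endfacet
 facet normal -0.057 0.210 -0.976
  outer loop
   vertex 2.4 4.9 3.2
   vertex 4.7 0.4 2.1
   vertex 0.4 1.1 2.5
  endloop
 endfacet
 facet normal 0.049 0.261 -0.964
  outer loop
   vertex 2.4 4.9 3.2
   vertex 3.5 5.8 3.5
   vertex 4.7 0.4 2.1
  endloop
 endfacet
 facet normal -0.863 0.397 0.312
  outer loop
   vertex 2.4 4.9 3.2
   vertex 0.4 1.1 2.5
   vertex 1.7 2.2 4.7
  endloop
 endfacet
 facet normal -0.586 0.504 0.635
  outer loop
   vertex 2.4 4.9 3.2
   vertex 1.7 2.2 4.7
   vertex 3.5 5.8 3.5
  endloop
 endfacet
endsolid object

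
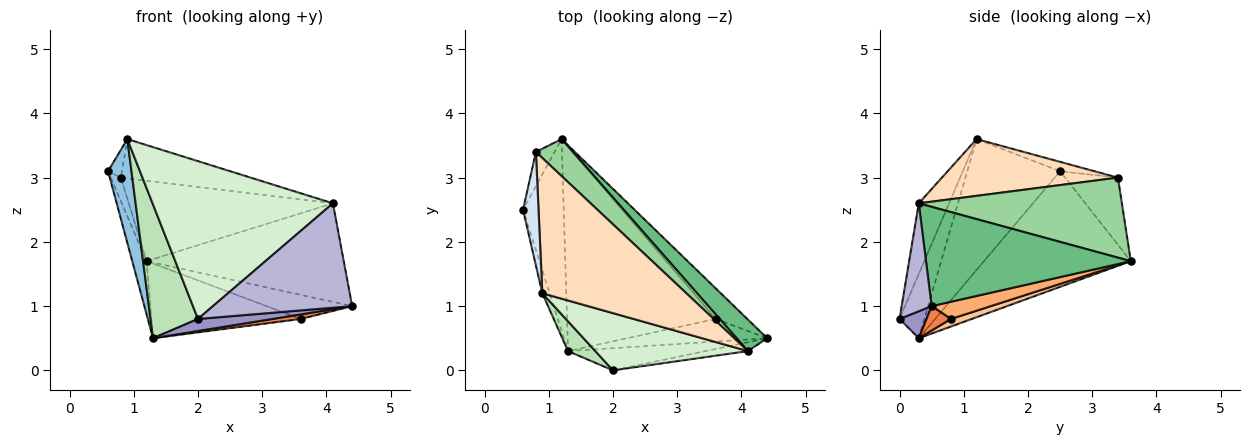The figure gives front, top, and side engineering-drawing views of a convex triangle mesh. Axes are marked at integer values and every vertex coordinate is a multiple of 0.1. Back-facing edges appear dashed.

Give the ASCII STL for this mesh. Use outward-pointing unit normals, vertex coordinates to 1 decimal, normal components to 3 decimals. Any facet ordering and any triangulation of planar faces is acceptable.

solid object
 facet normal -0.939 0.092 -0.331
  outer loop
   vertex 1.2 3.6 1.7
   vertex 1.3 0.3 0.5
   vertex 0.6 2.5 3.1
  endloop
 endfacet
 facet normal -0.968 -0.244 -0.054
  outer loop
   vertex 0.9 1.2 3.6
   vertex 0.6 2.5 3.1
   vertex 1.3 0.3 0.5
  endloop
 endfacet
 facet normal -0.947 0.181 -0.264
  outer loop
   vertex 0.8 3.4 3.0
   vertex 1.2 3.6 1.7
   vertex 0.6 2.5 3.1
  endloop
 endfacet
 facet normal -0.506 0.205 0.838
  outer loop
   vertex 0.8 3.4 3.0
   vertex 0.6 2.5 3.1
   vertex 0.9 1.2 3.6
  endloop
 endfacet
 facet normal 0.168 -0.195 -0.966
  outer loop
   vertex 3.6 0.8 0.8
   vertex 4.4 0.5 1.0
   vertex 1.3 0.3 0.5
  endloop
 endfacet
 facet normal 0.394 0.570 -0.721
  outer loop
   vertex 3.6 0.8 0.8
   vertex 1.2 3.6 1.7
   vertex 4.4 0.5 1.0
  endloop
 endfacet
 facet normal 0.048 0.343 -0.938
  outer loop
   vertex 3.6 0.8 0.8
   vertex 1.3 0.3 0.5
   vertex 1.2 3.6 1.7
  endloop
 endfacet
 facet normal 0.354 0.261 0.898
  outer loop
   vertex 4.1 0.3 2.6
   vertex 0.8 3.4 3.0
   vertex 0.9 1.2 3.6
  endloop
 endfacet
 facet normal 0.703 0.677 0.217
  outer loop
   vertex 4.1 0.3 2.6
   vertex 4.4 0.5 1.0
   vertex 1.2 3.6 1.7
  endloop
 endfacet
 facet normal 0.671 0.674 0.310
  outer loop
   vertex 4.1 0.3 2.6
   vertex 1.2 3.6 1.7
   vertex 0.8 3.4 3.0
  endloop
 endfacet
 facet normal -0.455 -0.869 0.194
  outer loop
   vertex 2.0 0.0 0.8
   vertex 0.9 1.2 3.6
   vertex 1.3 0.3 0.5
  endloop
 endfacet
 facet normal -0.156 -0.929 0.337
  outer loop
   vertex 2.0 0.0 0.8
   vertex 4.1 0.3 2.6
   vertex 0.9 1.2 3.6
  endloop
 endfacet
 facet normal 0.170 -0.470 -0.866
  outer loop
   vertex 2.0 0.0 0.8
   vertex 1.3 0.3 0.5
   vertex 4.4 0.5 1.0
  endloop
 endfacet
 facet normal 0.210 -0.974 -0.082
  outer loop
   vertex 2.0 0.0 0.8
   vertex 4.4 0.5 1.0
   vertex 4.1 0.3 2.6
  endloop
 endfacet
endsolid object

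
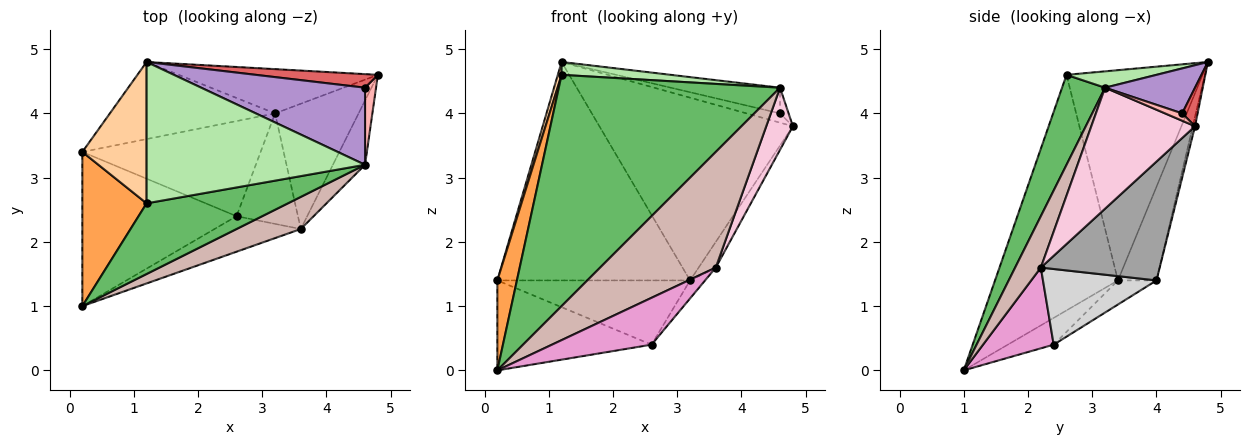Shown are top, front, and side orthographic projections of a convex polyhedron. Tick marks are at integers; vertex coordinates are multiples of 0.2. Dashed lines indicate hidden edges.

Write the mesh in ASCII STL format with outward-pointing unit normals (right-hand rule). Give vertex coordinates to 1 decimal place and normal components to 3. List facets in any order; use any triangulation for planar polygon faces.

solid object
 facet normal -0.185 0.927 -0.327
  outer loop
   vertex 3.2 4.0 1.4
   vertex 0.2 3.4 1.4
   vertex 1.2 4.8 4.8
  endloop
 endfacet
 facet normal -0.011 0.972 -0.235
  outer loop
   vertex 3.2 4.0 1.4
   vertex 1.2 4.8 4.8
   vertex 4.8 4.6 3.8
  endloop
 endfacet
 facet normal -0.954 -0.152 0.260
  outer loop
   vertex 1.2 2.6 4.6
   vertex 0.2 3.4 1.4
   vertex 0.2 1.0 0.0
  endloop
 endfacet
 facet normal -0.956 -0.027 0.292
  outer loop
   vertex 1.2 2.6 4.6
   vertex 1.2 4.8 4.8
   vertex 0.2 3.4 1.4
  endloop
 endfacet
 facet normal 0.183 -0.940 0.287
  outer loop
   vertex 1.2 2.6 4.6
   vertex 0.2 1.0 0.0
   vertex 4.6 3.2 4.4
  endloop
 endfacet
 facet normal 0.074 -0.090 0.993
  outer loop
   vertex 1.2 2.6 4.6
   vertex 4.6 3.2 4.4
   vertex 1.2 4.8 4.8
  endloop
 endfacet
 facet normal 0.252 0.546 0.799
  outer loop
   vertex 4.6 4.4 4.0
   vertex 4.8 4.6 3.8
   vertex 1.2 4.8 4.8
  endloop
 endfacet
 facet normal 0.535 0.267 0.802
  outer loop
   vertex 4.6 4.4 4.0
   vertex 4.6 3.2 4.4
   vertex 4.8 4.6 3.8
  endloop
 endfacet
 facet normal 0.252 0.306 0.918
  outer loop
   vertex 4.6 4.4 4.0
   vertex 1.2 4.8 4.8
   vertex 4.6 3.2 4.4
  endloop
 endfacet
 facet normal -0.148 0.498 -0.854
  outer loop
   vertex 2.6 2.4 0.4
   vertex 0.2 1.0 0.0
   vertex 0.2 3.4 1.4
  endloop
 endfacet
 facet normal -0.111 0.556 -0.823
  outer loop
   vertex 2.6 2.4 0.4
   vertex 0.2 3.4 1.4
   vertex 3.2 4.0 1.4
  endloop
 endfacet
 facet normal 0.209 -0.942 0.262
  outer loop
   vertex 3.6 2.2 1.6
   vertex 4.6 3.2 4.4
   vertex 0.2 1.0 0.0
  endloop
 endfacet
 facet normal 0.492 -0.694 -0.526
  outer loop
   vertex 3.6 2.2 1.6
   vertex 0.2 1.0 0.0
   vertex 2.6 2.4 0.4
  endloop
 endfacet
 facet normal 0.938 -0.241 -0.249
  outer loop
   vertex 3.6 2.2 1.6
   vertex 4.8 4.6 3.8
   vertex 4.6 3.2 4.4
  endloop
 endfacet
 facet normal 0.813 0.117 -0.571
  outer loop
   vertex 3.6 2.2 1.6
   vertex 3.2 4.0 1.4
   vertex 4.8 4.6 3.8
  endloop
 endfacet
 facet normal 0.773 0.102 -0.627
  outer loop
   vertex 3.6 2.2 1.6
   vertex 2.6 2.4 0.4
   vertex 3.2 4.0 1.4
  endloop
 endfacet
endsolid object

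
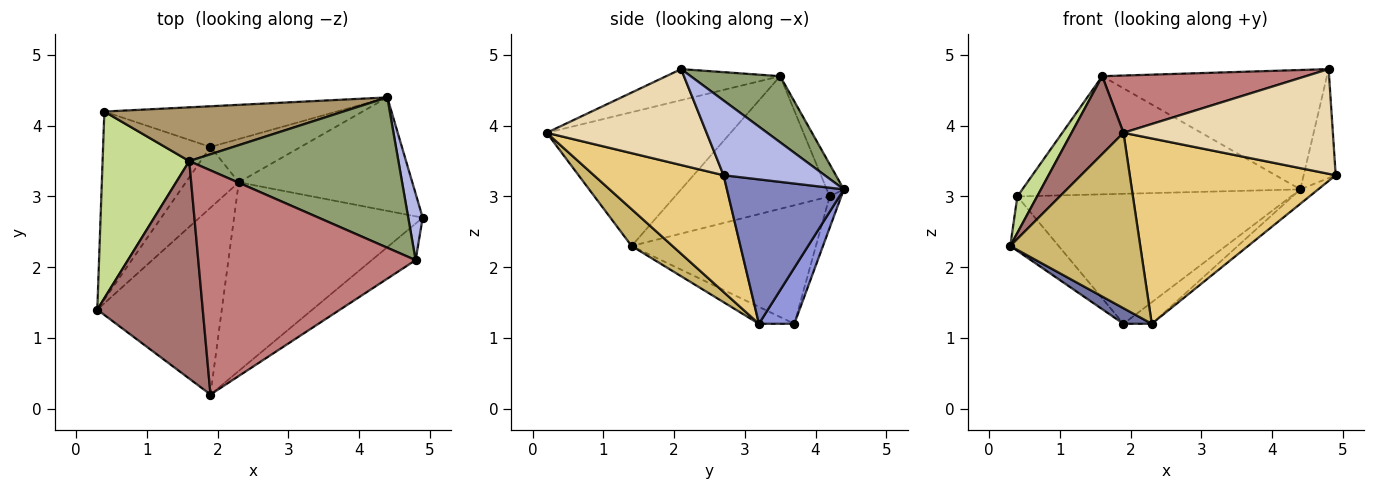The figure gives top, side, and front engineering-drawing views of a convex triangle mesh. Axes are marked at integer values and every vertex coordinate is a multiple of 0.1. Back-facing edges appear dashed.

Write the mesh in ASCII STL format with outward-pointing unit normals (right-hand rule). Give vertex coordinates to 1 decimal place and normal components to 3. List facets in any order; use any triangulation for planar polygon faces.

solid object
 facet normal -0.296 -0.237 -0.925
  outer loop
   vertex 2.3 3.2 1.2
   vertex 0.3 1.4 2.3
   vertex 1.9 3.7 1.2
  endloop
 endfacet
 facet normal 0.637 0.097 -0.765
  outer loop
   vertex 2.3 3.2 1.2
   vertex 4.4 4.4 3.1
   vertex 4.9 2.7 3.3
  endloop
 endfacet
 facet normal 0.486 0.389 -0.783
  outer loop
   vertex 2.3 3.2 1.2
   vertex 1.9 3.7 1.2
   vertex 4.4 4.4 3.1
  endloop
 endfacet
 facet normal 0.937 0.297 0.181
  outer loop
   vertex 4.8 2.1 4.8
   vertex 4.9 2.7 3.3
   vertex 4.4 4.4 3.1
  endloop
 endfacet
 facet normal 0.240 0.604 0.760
  outer loop
   vertex 4.8 2.1 4.8
   vertex 4.4 4.4 3.1
   vertex 1.6 3.5 4.7
  endloop
 endfacet
 facet normal -0.727 0.191 -0.659
  outer loop
   vertex 0.4 4.2 3.0
   vertex 1.9 3.7 1.2
   vertex 0.3 1.4 2.3
  endloop
 endfacet
 facet normal -0.832 -0.106 0.544
  outer loop
   vertex 0.4 4.2 3.0
   vertex 0.3 1.4 2.3
   vertex 1.6 3.5 4.7
  endloop
 endfacet
 facet normal -0.040 0.954 -0.298
  outer loop
   vertex 0.4 4.2 3.0
   vertex 4.4 4.4 3.1
   vertex 1.9 3.7 1.2
  endloop
 endfacet
 facet normal -0.056 0.909 0.414
  outer loop
   vertex 0.4 4.2 3.0
   vertex 1.6 3.5 4.7
   vertex 4.4 4.4 3.1
  endloop
 endfacet
 facet normal 0.211 -0.669 -0.713
  outer loop
   vertex 1.9 0.2 3.9
   vertex 0.3 1.4 2.3
   vertex 2.3 3.2 1.2
  endloop
 endfacet
 facet normal 0.404 -0.641 -0.653
  outer loop
   vertex 1.9 0.2 3.9
   vertex 2.3 3.2 1.2
   vertex 4.9 2.7 3.3
  endloop
 endfacet
 facet normal 0.585 -0.766 -0.267
  outer loop
   vertex 1.9 0.2 3.9
   vertex 4.9 2.7 3.3
   vertex 4.8 2.1 4.8
  endloop
 endfacet
 facet normal -0.767 -0.216 0.605
  outer loop
   vertex 1.9 0.2 3.9
   vertex 1.6 3.5 4.7
   vertex 0.3 1.4 2.3
  endloop
 endfacet
 facet normal -0.137 -0.245 0.960
  outer loop
   vertex 1.9 0.2 3.9
   vertex 4.8 2.1 4.8
   vertex 1.6 3.5 4.7
  endloop
 endfacet
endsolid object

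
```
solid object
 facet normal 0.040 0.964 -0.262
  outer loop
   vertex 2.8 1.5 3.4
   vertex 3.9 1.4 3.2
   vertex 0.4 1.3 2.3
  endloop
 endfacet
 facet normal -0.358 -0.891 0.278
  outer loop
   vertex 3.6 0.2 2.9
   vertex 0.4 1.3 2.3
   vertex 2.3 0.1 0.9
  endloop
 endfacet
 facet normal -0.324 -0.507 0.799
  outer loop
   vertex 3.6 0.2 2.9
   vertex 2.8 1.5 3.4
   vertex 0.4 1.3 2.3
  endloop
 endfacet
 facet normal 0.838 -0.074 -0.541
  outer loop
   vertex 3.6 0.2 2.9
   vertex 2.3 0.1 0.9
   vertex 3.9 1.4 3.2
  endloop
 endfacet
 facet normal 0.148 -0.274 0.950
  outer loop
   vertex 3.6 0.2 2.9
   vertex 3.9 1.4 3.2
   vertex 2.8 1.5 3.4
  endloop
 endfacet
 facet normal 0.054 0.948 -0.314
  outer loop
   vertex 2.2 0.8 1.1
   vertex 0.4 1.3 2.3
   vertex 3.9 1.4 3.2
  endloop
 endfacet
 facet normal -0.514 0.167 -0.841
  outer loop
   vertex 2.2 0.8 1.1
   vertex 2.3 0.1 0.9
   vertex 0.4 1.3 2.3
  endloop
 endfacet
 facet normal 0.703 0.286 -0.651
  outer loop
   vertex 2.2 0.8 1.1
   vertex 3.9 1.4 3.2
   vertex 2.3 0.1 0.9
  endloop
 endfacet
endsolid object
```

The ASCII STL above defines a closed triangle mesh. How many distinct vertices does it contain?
6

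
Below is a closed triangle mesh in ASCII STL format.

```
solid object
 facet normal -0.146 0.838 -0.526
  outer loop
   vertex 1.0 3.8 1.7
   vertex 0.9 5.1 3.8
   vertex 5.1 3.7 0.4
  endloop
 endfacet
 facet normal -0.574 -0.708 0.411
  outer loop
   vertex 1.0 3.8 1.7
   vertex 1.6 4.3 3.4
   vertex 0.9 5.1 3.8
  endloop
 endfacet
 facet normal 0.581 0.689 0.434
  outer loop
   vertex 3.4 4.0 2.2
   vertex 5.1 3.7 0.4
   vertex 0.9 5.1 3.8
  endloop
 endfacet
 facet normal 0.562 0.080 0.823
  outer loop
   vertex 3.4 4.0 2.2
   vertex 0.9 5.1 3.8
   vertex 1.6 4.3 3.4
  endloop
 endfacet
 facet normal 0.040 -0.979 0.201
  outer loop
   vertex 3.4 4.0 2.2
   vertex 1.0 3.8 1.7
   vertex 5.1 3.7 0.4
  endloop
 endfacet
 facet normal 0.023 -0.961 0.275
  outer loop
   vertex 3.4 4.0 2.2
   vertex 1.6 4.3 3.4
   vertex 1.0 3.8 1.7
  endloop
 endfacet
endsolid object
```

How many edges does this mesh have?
9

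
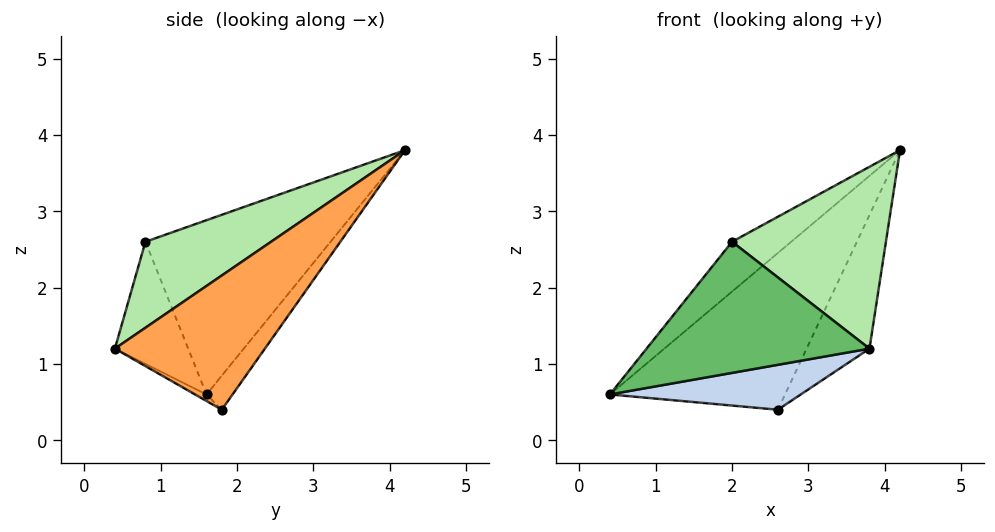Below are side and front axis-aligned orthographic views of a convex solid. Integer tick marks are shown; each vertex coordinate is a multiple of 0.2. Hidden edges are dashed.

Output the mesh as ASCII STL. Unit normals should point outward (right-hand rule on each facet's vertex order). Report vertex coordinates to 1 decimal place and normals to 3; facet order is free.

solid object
 facet normal -0.125 0.837 -0.532
  outer loop
   vertex 2.6 1.8 0.4
   vertex 0.4 1.6 0.6
   vertex 4.2 4.2 3.8
  endloop
 endfacet
 facet normal -0.031 -0.516 -0.856
  outer loop
   vertex 2.6 1.8 0.4
   vertex 3.8 0.4 1.2
   vertex 0.4 1.6 0.6
  endloop
 endfacet
 facet normal 0.753 0.316 -0.577
  outer loop
   vertex 2.6 1.8 0.4
   vertex 4.2 4.2 3.8
   vertex 3.8 0.4 1.2
  endloop
 endfacet
 facet normal -0.714 0.228 0.662
  outer loop
   vertex 2.0 0.8 2.6
   vertex 4.2 4.2 3.8
   vertex 0.4 1.6 0.6
  endloop
 endfacet
 facet normal -0.310 -0.942 -0.129
  outer loop
   vertex 2.0 0.8 2.6
   vertex 0.4 1.6 0.6
   vertex 3.8 0.4 1.2
  endloop
 endfacet
 facet normal 0.440 -0.538 0.719
  outer loop
   vertex 2.0 0.8 2.6
   vertex 3.8 0.4 1.2
   vertex 4.2 4.2 3.8
  endloop
 endfacet
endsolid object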